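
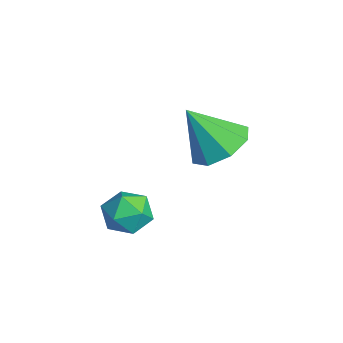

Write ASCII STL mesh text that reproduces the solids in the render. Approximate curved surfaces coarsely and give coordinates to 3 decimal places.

solid 
facet normal 0.204 0.526 -0.826
outer loop
vertex -3.16 2.014 -2.369
vertex -3.828 2.531 -2.205
vertex -2.993 2.532 -1.998
endloop
endfacet
facet normal 0.738 -0.534 0.413
outer loop
vertex -3.16 2.014 -2.369
vertex -2.993 2.532 -1.998
vertex -4.132 1.749 -0.975
endloop
endfacet
facet normal 0.204 0.525 -0.826
outer loop
vertex -2.993 2.532 -1.998
vertex -3.828 2.531 -2.205
vertex -3.315 3.049 -1.749
endloop
endfacet
facet normal 0.652 0.041 0.757
outer loop
vertex -2.993 2.532 -1.998
vertex -3.315 3.049 -1.749
vertex -4.132 1.749 -0.975
endloop
endfacet
facet normal 0.204 0.525 -0.826
outer loop
vertex -3.315 3.049 -1.749
vertex -3.828 2.531 -2.205
vertex -3.937 3.263 -1.767
endloop
endfacet
facet normal 0.128 0.447 0.885
outer loop
vertex -3.315 3.049 -1.749
vertex -3.937 3.263 -1.767
vertex -4.132 1.749 -0.975
endloop
endfacet
facet normal 0.205 0.525 -0.826
outer loop
vertex -3.937 3.263 -1.767
vertex -3.828 2.531 -2.205
vertex -4.495 3.048 -2.042
endloop
endfacet
facet normal -0.528 0.446 0.723
outer loop
vertex -3.937 3.263 -1.767
vertex -4.495 3.048 -2.042
vertex -4.132 1.749 -0.975
endloop
endfacet
facet normal 0.205 0.525 -0.826
outer loop
vertex -4.495 3.048 -2.042
vertex -3.828 2.531 -2.205
vertex -4.662 2.53 -2.413
endloop
endfacet
facet normal -0.930 0.039 0.364
outer loop
vertex -4.495 3.048 -2.042
vertex -4.662 2.53 -2.413
vertex -4.132 1.749 -0.975
endloop
endfacet
facet normal 0.205 0.526 -0.826
outer loop
vertex -4.662 2.53 -2.413
vertex -3.828 2.531 -2.205
vertex -4.34 2.013 -2.662
endloop
endfacet
facet normal -0.844 -0.536 0.020
outer loop
vertex -4.662 2.53 -2.413
vertex -4.34 2.013 -2.662
vertex -4.132 1.749 -0.975
endloop
endfacet
facet normal 0.205 0.526 -0.826
outer loop
vertex -4.34 2.013 -2.662
vertex -3.828 2.531 -2.205
vertex -3.718 1.799 -2.644
endloop
endfacet
facet normal -0.321 -0.941 -0.108
outer loop
vertex -4.34 2.013 -2.662
vertex -3.718 1.799 -2.644
vertex -4.132 1.749 -0.975
endloop
endfacet
facet normal 0.204 0.526 -0.826
outer loop
vertex -3.718 1.799 -2.644
vertex -3.828 2.531 -2.205
vertex -3.16 2.014 -2.369
endloop
endfacet
facet normal 0.335 -0.941 0.055
outer loop
vertex -3.718 1.799 -2.644
vertex -3.16 2.014 -2.369
vertex -4.132 1.749 -0.975
endloop
endfacet
facet normal -0.713 0.606 0.353
outer loop
vertex -2.984 0.297 -3.314
vertex -3.101 -0.139 -2.801
vertex -2.64 0.36 -2.727
endloop
endfacet
facet normal -0.208 0.978 0.017
outer loop
vertex -2.984 0.297 -3.314
vertex -2.64 0.36 -2.727
vertex -2.316 0.439 -3.323
endloop
endfacet
facet normal -0.166 0.738 -0.654
outer loop
vertex -2.984 0.297 -3.314
vertex -2.316 0.439 -3.323
vertex -2.576 -0.012 -3.766
endloop
endfacet
facet normal -0.647 0.216 -0.732
outer loop
vertex -2.984 0.297 -3.314
vertex -2.576 -0.012 -3.766
vertex -3.061 -0.369 -3.443
endloop
endfacet
facet normal -0.985 0.135 -0.110
outer loop
vertex -2.984 0.297 -3.314
vertex -3.061 -0.369 -3.443
vertex -3.101 -0.139 -2.801
endloop
endfacet
facet normal 0.417 0.843 0.339
outer loop
vertex -2.316 0.439 -3.323
vertex -2.64 0.36 -2.727
vertex -2.019 0.089 -2.817
endloop
endfacet
facet normal -0.402 0.241 0.883
outer loop
vertex -2.64 0.36 -2.727
vertex -3.101 -0.139 -2.801
vertex -2.504 -0.268 -2.494
endloop
endfacet
facet normal -0.843 -0.521 0.134
outer loop
vertex -3.101 -0.139 -2.801
vertex -3.061 -0.369 -3.443
vertex -2.764 -0.719 -2.937
endloop
endfacet
facet normal -0.296 -0.388 -0.873
outer loop
vertex -3.061 -0.369 -3.443
vertex -2.576 -0.012 -3.766
vertex -2.44 -0.64 -3.533
endloop
endfacet
facet normal 0.483 0.456 -0.748
outer loop
vertex -2.576 -0.012 -3.766
vertex -2.316 0.439 -3.323
vertex -1.979 -0.141 -3.459
endloop
endfacet
facet normal 0.647 -0.216 0.732
outer loop
vertex -2.096 -0.577 -2.946
vertex -2.019 0.089 -2.817
vertex -2.504 -0.268 -2.494
endloop
endfacet
facet normal 0.166 -0.738 0.654
outer loop
vertex -2.096 -0.577 -2.946
vertex -2.504 -0.268 -2.494
vertex -2.764 -0.719 -2.937
endloop
endfacet
facet normal 0.208 -0.978 -0.017
outer loop
vertex -2.096 -0.577 -2.946
vertex -2.764 -0.719 -2.937
vertex -2.44 -0.64 -3.533
endloop
endfacet
facet normal 0.713 -0.606 -0.353
outer loop
vertex -2.096 -0.577 -2.946
vertex -2.44 -0.64 -3.533
vertex -1.979 -0.141 -3.459
endloop
endfacet
facet normal 0.985 -0.135 0.110
outer loop
vertex -2.096 -0.577 -2.946
vertex -1.979 -0.141 -3.459
vertex -2.019 0.089 -2.817
endloop
endfacet
facet normal 0.296 0.388 0.873
outer loop
vertex -2.504 -0.268 -2.494
vertex -2.019 0.089 -2.817
vertex -2.64 0.36 -2.727
endloop
endfacet
facet normal -0.483 -0.456 0.748
outer loop
vertex -2.764 -0.719 -2.937
vertex -2.504 -0.268 -2.494
vertex -3.101 -0.139 -2.801
endloop
endfacet
facet normal -0.417 -0.843 -0.339
outer loop
vertex -2.44 -0.64 -3.533
vertex -2.764 -0.719 -2.937
vertex -3.061 -0.369 -3.443
endloop
endfacet
facet normal 0.402 -0.241 -0.883
outer loop
vertex -1.979 -0.141 -3.459
vertex -2.44 -0.64 -3.533
vertex -2.576 -0.012 -3.766
endloop
endfacet
facet normal 0.843 0.521 -0.134
outer loop
vertex -2.019 0.089 -2.817
vertex -1.979 -0.141 -3.459
vertex -2.316 0.439 -3.323
endloop
endfacet

endsolid


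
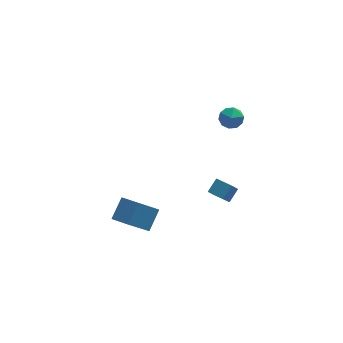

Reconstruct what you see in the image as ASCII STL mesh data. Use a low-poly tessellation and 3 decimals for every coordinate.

solid 
facet normal -0.796 0.557 0.236
outer loop
vertex 3.167 -2.16 3.431
vertex 3.216 -2.435 4.246
vertex 3.641 -1.725 4.004
endloop
endfacet
facet normal -0.426 0.855 -0.297
outer loop
vertex 3.167 -2.16 3.431
vertex 3.641 -1.725 4.004
vertex 3.94 -1.853 3.206
endloop
endfacet
facet normal -0.396 0.386 -0.833
outer loop
vertex 3.167 -2.16 3.431
vertex 3.94 -1.853 3.206
vertex 3.7 -2.642 2.954
endloop
endfacet
facet normal -0.748 -0.201 -0.633
outer loop
vertex 3.167 -2.16 3.431
vertex 3.7 -2.642 2.954
vertex 3.252 -3.002 3.598
endloop
endfacet
facet normal -0.995 -0.095 0.028
outer loop
vertex 3.167 -2.16 3.431
vertex 3.252 -3.002 3.598
vertex 3.216 -2.435 4.246
endloop
endfacet
facet normal 0.240 0.969 -0.066
outer loop
vertex 3.94 -1.853 3.206
vertex 3.641 -1.725 4.004
vertex 4.468 -1.938 3.882
endloop
endfacet
facet normal -0.360 0.487 0.796
outer loop
vertex 3.641 -1.725 4.004
vertex 3.216 -2.435 4.246
vertex 4.02 -2.298 4.526
endloop
endfacet
facet normal -0.681 -0.569 0.460
outer loop
vertex 3.216 -2.435 4.246
vertex 3.252 -3.002 3.598
vertex 3.78 -3.087 4.274
endloop
endfacet
facet normal -0.281 -0.741 -0.610
outer loop
vertex 3.252 -3.002 3.598
vertex 3.7 -2.642 2.954
vertex 4.079 -3.215 3.476
endloop
endfacet
facet normal 0.289 0.210 -0.934
outer loop
vertex 3.7 -2.642 2.954
vertex 3.94 -1.853 3.206
vertex 4.504 -2.505 3.234
endloop
endfacet
facet normal 0.748 0.201 0.633
outer loop
vertex 4.553 -2.78 4.049
vertex 4.468 -1.938 3.882
vertex 4.02 -2.298 4.526
endloop
endfacet
facet normal 0.396 -0.386 0.833
outer loop
vertex 4.553 -2.78 4.049
vertex 4.02 -2.298 4.526
vertex 3.78 -3.087 4.274
endloop
endfacet
facet normal 0.426 -0.855 0.297
outer loop
vertex 4.553 -2.78 4.049
vertex 3.78 -3.087 4.274
vertex 4.079 -3.215 3.476
endloop
endfacet
facet normal 0.796 -0.557 -0.236
outer loop
vertex 4.553 -2.78 4.049
vertex 4.079 -3.215 3.476
vertex 4.504 -2.505 3.234
endloop
endfacet
facet normal 0.995 0.095 -0.028
outer loop
vertex 4.553 -2.78 4.049
vertex 4.504 -2.505 3.234
vertex 4.468 -1.938 3.882
endloop
endfacet
facet normal 0.281 0.741 0.610
outer loop
vertex 4.02 -2.298 4.526
vertex 4.468 -1.938 3.882
vertex 3.641 -1.725 4.004
endloop
endfacet
facet normal -0.289 -0.210 0.934
outer loop
vertex 3.78 -3.087 4.274
vertex 4.02 -2.298 4.526
vertex 3.216 -2.435 4.246
endloop
endfacet
facet normal -0.240 -0.969 0.066
outer loop
vertex 4.079 -3.215 3.476
vertex 3.78 -3.087 4.274
vertex 3.252 -3.002 3.598
endloop
endfacet
facet normal 0.360 -0.487 -0.796
outer loop
vertex 4.504 -2.505 3.234
vertex 4.079 -3.215 3.476
vertex 3.7 -2.642 2.954
endloop
endfacet
facet normal 0.681 0.569 -0.460
outer loop
vertex 4.468 -1.938 3.882
vertex 4.504 -2.505 3.234
vertex 3.94 -1.853 3.206
endloop
endfacet
facet normal -0.657 0.716 -0.236
outer loop
vertex -2.532 -2.921 -2.652
vertex -1.236 -2.22 -4.134
vertex -3.205 -3.883 -3.695
endloop
endfacet
facet normal -0.620 -0.336 0.709
outer loop
vertex -2.344 -4.82 -3.386
vertex -2.532 -2.921 -2.652
vertex -3.205 -3.883 -3.695
endloop
endfacet
facet normal -0.657 0.716 -0.236
outer loop
vertex -3.205 -3.883 -3.695
vertex -1.236 -2.22 -4.134
vertex -1.909 -3.181 -5.177
endloop
endfacet
facet normal -0.428 -0.613 -0.665
outer loop
vertex -1.909 -3.181 -5.177
vertex -2.344 -4.82 -3.386
vertex -3.205 -3.883 -3.695
endloop
endfacet
facet normal 0.428 0.613 0.664
outer loop
vertex -2.532 -2.921 -2.652
vertex -0.375 -3.157 -3.825
vertex -1.236 -2.22 -4.134
endloop
endfacet
facet normal -0.620 -0.336 0.709
outer loop
vertex -1.671 -3.859 -2.343
vertex -2.532 -2.921 -2.652
vertex -2.344 -4.82 -3.386
endloop
endfacet
facet normal 0.428 0.612 0.665
outer loop
vertex -1.671 -3.859 -2.343
vertex -0.375 -3.157 -3.825
vertex -2.532 -2.921 -2.652
endloop
endfacet
facet normal 0.620 0.336 -0.709
outer loop
vertex -1.236 -2.22 -4.134
vertex -0.375 -3.157 -3.825
vertex -1.909 -3.181 -5.177
endloop
endfacet
facet normal -0.429 -0.612 -0.664
outer loop
vertex -1.048 -4.119 -4.868
vertex -2.344 -4.82 -3.386
vertex -1.909 -3.181 -5.177
endloop
endfacet
facet normal 0.620 0.335 -0.709
outer loop
vertex -1.909 -3.181 -5.177
vertex -0.375 -3.157 -3.825
vertex -1.048 -4.119 -4.868
endloop
endfacet
facet normal 0.657 -0.716 0.236
outer loop
vertex -1.048 -4.119 -4.868
vertex -1.671 -3.859 -2.343
vertex -2.344 -4.82 -3.386
endloop
endfacet
facet normal 0.657 -0.716 0.236
outer loop
vertex -0.375 -3.157 -3.825
vertex -1.671 -3.859 -2.343
vertex -1.048 -4.119 -4.868
endloop
endfacet
facet normal -0.324 -0.549 0.771
outer loop
vertex 4.031 -2.012 -3.036
vertex 3.212 -1.351 -2.909
vertex 3.457 -2.596 -3.693
endloop
endfacet
facet normal 0.772 -0.624 -0.120
outer loop
vertex 3.968 -1.729 -4.911
vertex 4.031 -2.012 -3.036
vertex 3.457 -2.596 -3.693
endloop
endfacet
facet normal -0.324 -0.549 0.771
outer loop
vertex 3.457 -2.596 -3.693
vertex 3.212 -1.351 -2.909
vertex 2.638 -1.935 -3.566
endloop
endfacet
facet normal -0.546 -0.557 -0.626
outer loop
vertex 2.638 -1.935 -3.566
vertex 3.968 -1.729 -4.911
vertex 3.457 -2.596 -3.693
endloop
endfacet
facet normal 0.546 0.557 0.626
outer loop
vertex 4.031 -2.012 -3.036
vertex 3.723 -0.484 -4.127
vertex 3.212 -1.351 -2.909
endloop
endfacet
facet normal 0.772 -0.624 -0.120
outer loop
vertex 4.542 -1.145 -4.254
vertex 4.031 -2.012 -3.036
vertex 3.968 -1.729 -4.911
endloop
endfacet
facet normal 0.546 0.557 0.626
outer loop
vertex 4.542 -1.145 -4.254
vertex 3.723 -0.484 -4.127
vertex 4.031 -2.012 -3.036
endloop
endfacet
facet normal -0.772 0.624 0.120
outer loop
vertex 3.212 -1.351 -2.909
vertex 3.723 -0.484 -4.127
vertex 2.638 -1.935 -3.566
endloop
endfacet
facet normal -0.546 -0.557 -0.626
outer loop
vertex 3.149 -1.068 -4.784
vertex 3.968 -1.729 -4.911
vertex 2.638 -1.935 -3.566
endloop
endfacet
facet normal -0.772 0.624 0.120
outer loop
vertex 2.638 -1.935 -3.566
vertex 3.723 -0.484 -4.127
vertex 3.149 -1.068 -4.784
endloop
endfacet
facet normal 0.324 0.549 -0.771
outer loop
vertex 3.149 -1.068 -4.784
vertex 4.542 -1.145 -4.254
vertex 3.968 -1.729 -4.911
endloop
endfacet
facet normal 0.324 0.549 -0.771
outer loop
vertex 3.723 -0.484 -4.127
vertex 4.542 -1.145 -4.254
vertex 3.149 -1.068 -4.784
endloop
endfacet

endsolid


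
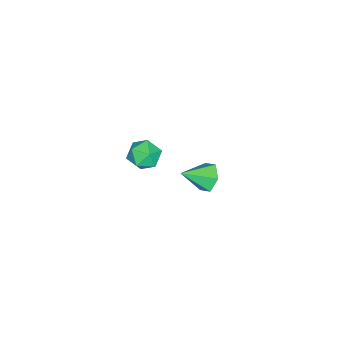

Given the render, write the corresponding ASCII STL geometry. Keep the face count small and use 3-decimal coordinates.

solid 
facet normal 0.202 0.021 0.979
outer loop
vertex 1.393 -0.72 3.693
vertex 0.711 -1.151 3.843
vertex 1.42 -1.539 3.705
endloop
endfacet
facet normal 0.803 0.035 0.595
outer loop
vertex 1.393 -0.72 3.693
vertex 1.42 -1.539 3.705
vertex 1.829 -1.124 3.128
endloop
endfacet
facet normal 0.778 0.606 0.167
outer loop
vertex 1.393 -0.72 3.693
vertex 1.829 -1.124 3.128
vertex 1.373 -0.479 2.909
endloop
endfacet
facet normal 0.161 0.945 0.286
outer loop
vertex 1.393 -0.72 3.693
vertex 1.373 -0.479 2.909
vertex 0.682 -0.495 3.351
endloop
endfacet
facet normal -0.195 0.583 0.789
outer loop
vertex 1.393 -0.72 3.693
vertex 0.682 -0.495 3.351
vertex 0.711 -1.151 3.843
endloop
endfacet
facet normal 0.816 -0.547 0.185
outer loop
vertex 1.829 -1.124 3.128
vertex 1.42 -1.539 3.705
vertex 1.418 -1.805 2.929
endloop
endfacet
facet normal -0.156 -0.571 0.806
outer loop
vertex 1.42 -1.539 3.705
vertex 0.711 -1.151 3.843
vertex 0.727 -1.821 3.371
endloop
endfacet
facet normal -0.800 0.337 0.497
outer loop
vertex 0.711 -1.151 3.843
vertex 0.682 -0.495 3.351
vertex 0.271 -1.176 3.152
endloop
endfacet
facet normal -0.223 0.922 -0.316
outer loop
vertex 0.682 -0.495 3.351
vertex 1.373 -0.479 2.909
vertex 0.68 -0.761 2.575
endloop
endfacet
facet normal 0.775 0.376 -0.507
outer loop
vertex 1.373 -0.479 2.909
vertex 1.829 -1.124 3.128
vertex 1.389 -1.149 2.437
endloop
endfacet
facet normal -0.161 -0.945 -0.286
outer loop
vertex 0.707 -1.58 2.587
vertex 1.418 -1.805 2.929
vertex 0.727 -1.821 3.371
endloop
endfacet
facet normal -0.778 -0.606 -0.167
outer loop
vertex 0.707 -1.58 2.587
vertex 0.727 -1.821 3.371
vertex 0.271 -1.176 3.152
endloop
endfacet
facet normal -0.803 -0.035 -0.595
outer loop
vertex 0.707 -1.58 2.587
vertex 0.271 -1.176 3.152
vertex 0.68 -0.761 2.575
endloop
endfacet
facet normal -0.202 -0.021 -0.979
outer loop
vertex 0.707 -1.58 2.587
vertex 0.68 -0.761 2.575
vertex 1.389 -1.149 2.437
endloop
endfacet
facet normal 0.195 -0.583 -0.789
outer loop
vertex 0.707 -1.58 2.587
vertex 1.389 -1.149 2.437
vertex 1.418 -1.805 2.929
endloop
endfacet
facet normal 0.223 -0.922 0.316
outer loop
vertex 0.727 -1.821 3.371
vertex 1.418 -1.805 2.929
vertex 1.42 -1.539 3.705
endloop
endfacet
facet normal -0.775 -0.376 0.507
outer loop
vertex 0.271 -1.176 3.152
vertex 0.727 -1.821 3.371
vertex 0.711 -1.151 3.843
endloop
endfacet
facet normal -0.816 0.547 -0.185
outer loop
vertex 0.68 -0.761 2.575
vertex 0.271 -1.176 3.152
vertex 0.682 -0.495 3.351
endloop
endfacet
facet normal 0.156 0.571 -0.806
outer loop
vertex 1.389 -1.149 2.437
vertex 0.68 -0.761 2.575
vertex 1.373 -0.479 2.909
endloop
endfacet
facet normal 0.800 -0.337 -0.497
outer loop
vertex 1.418 -1.805 2.929
vertex 1.389 -1.149 2.437
vertex 1.829 -1.124 3.128
endloop
endfacet
facet normal -0.585 0.637 -0.502
outer loop
vertex -3.102 -0.414 -3.422
vertex -3.485 -0.216 -2.725
vertex -2.823 0.205 -2.962
endloop
endfacet
facet normal 0.917 -0.133 -0.377
outer loop
vertex -3.102 -0.414 -3.422
vertex -2.823 0.205 -2.962
vertex -2.615 -1.164 -1.975
endloop
endfacet
facet normal -0.585 0.637 -0.502
outer loop
vertex -2.823 0.205 -2.962
vertex -3.485 -0.216 -2.725
vertex -3.206 0.403 -2.265
endloop
endfacet
facet normal 0.850 0.387 0.357
outer loop
vertex -2.823 0.205 -2.962
vertex -3.206 0.403 -2.265
vertex -2.615 -1.164 -1.975
endloop
endfacet
facet normal -0.584 0.637 -0.503
outer loop
vertex -3.206 0.403 -2.265
vertex -3.485 -0.216 -2.725
vertex -3.869 -0.017 -2.028
endloop
endfacet
facet normal 0.185 0.246 0.952
outer loop
vertex -3.206 0.403 -2.265
vertex -3.869 -0.017 -2.028
vertex -2.615 -1.164 -1.975
endloop
endfacet
facet normal -0.584 0.637 -0.504
outer loop
vertex -3.869 -0.017 -2.028
vertex -3.485 -0.216 -2.725
vertex -4.148 -0.636 -2.487
endloop
endfacet
facet normal -0.414 -0.415 0.811
outer loop
vertex -3.869 -0.017 -2.028
vertex -4.148 -0.636 -2.487
vertex -2.615 -1.164 -1.975
endloop
endfacet
facet normal -0.584 0.637 -0.504
outer loop
vertex -4.148 -0.636 -2.487
vertex -3.485 -0.216 -2.725
vertex -3.764 -0.835 -3.184
endloop
endfacet
facet normal -0.347 -0.935 0.076
outer loop
vertex -4.148 -0.636 -2.487
vertex -3.764 -0.835 -3.184
vertex -2.615 -1.164 -1.975
endloop
endfacet
facet normal -0.585 0.636 -0.502
outer loop
vertex -3.764 -0.835 -3.184
vertex -3.485 -0.216 -2.725
vertex -3.102 -0.414 -3.422
endloop
endfacet
facet normal 0.318 -0.794 -0.518
outer loop
vertex -3.764 -0.835 -3.184
vertex -3.102 -0.414 -3.422
vertex -2.615 -1.164 -1.975
endloop
endfacet

endsolid


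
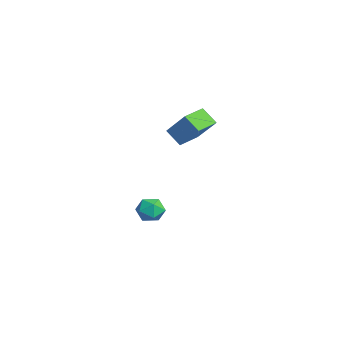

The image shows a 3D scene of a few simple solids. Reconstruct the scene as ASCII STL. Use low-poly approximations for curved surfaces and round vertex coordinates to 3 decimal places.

solid 
facet normal -0.610 -0.322 -0.724
outer loop
vertex 1.746 2.716 2.431
vertex 1.177 3.569 2.531
vertex 2.24 3.116 1.837
endloop
endfacet
facet normal 0.552 -0.828 -0.098
outer loop
vertex 3.143 3.591 2.909
vertex 1.746 2.716 2.431
vertex 2.24 3.116 1.837
endloop
endfacet
facet normal -0.610 -0.322 -0.724
outer loop
vertex 2.24 3.116 1.837
vertex 1.177 3.569 2.531
vertex 1.671 3.968 1.937
endloop
endfacet
facet normal 0.568 0.460 -0.682
outer loop
vertex 1.671 3.968 1.937
vertex 3.143 3.591 2.909
vertex 2.24 3.116 1.837
endloop
endfacet
facet normal -0.569 -0.459 0.682
outer loop
vertex 1.746 2.716 2.431
vertex 2.08 4.044 3.603
vertex 1.177 3.569 2.531
endloop
endfacet
facet normal 0.552 -0.828 -0.097
outer loop
vertex 2.649 3.192 3.503
vertex 1.746 2.716 2.431
vertex 3.143 3.591 2.909
endloop
endfacet
facet normal -0.568 -0.460 0.683
outer loop
vertex 2.649 3.192 3.503
vertex 2.08 4.044 3.603
vertex 1.746 2.716 2.431
endloop
endfacet
facet normal -0.552 0.828 0.098
outer loop
vertex 1.177 3.569 2.531
vertex 2.08 4.044 3.603
vertex 1.671 3.968 1.937
endloop
endfacet
facet normal 0.568 0.459 -0.683
outer loop
vertex 2.574 4.444 3.009
vertex 3.143 3.591 2.909
vertex 1.671 3.968 1.937
endloop
endfacet
facet normal -0.553 0.828 0.098
outer loop
vertex 1.671 3.968 1.937
vertex 2.08 4.044 3.603
vertex 2.574 4.444 3.009
endloop
endfacet
facet normal 0.610 0.322 0.724
outer loop
vertex 2.574 4.444 3.009
vertex 2.649 3.192 3.503
vertex 3.143 3.591 2.909
endloop
endfacet
facet normal 0.610 0.322 0.724
outer loop
vertex 2.08 4.044 3.603
vertex 2.649 3.192 3.503
vertex 2.574 4.444 3.009
endloop
endfacet
facet normal -0.629 0.074 0.774
outer loop
vertex 0.078 2.369 -2.134
vertex 0.513 2.07 -1.752
vertex 0.521 2.72 -1.808
endloop
endfacet
facet normal -0.722 0.615 0.319
outer loop
vertex 0.078 2.369 -2.134
vertex 0.521 2.72 -1.808
vertex 0.376 2.87 -2.426
endloop
endfacet
facet normal -0.885 0.341 -0.318
outer loop
vertex 0.078 2.369 -2.134
vertex 0.376 2.87 -2.426
vertex 0.279 2.314 -2.752
endloop
endfacet
facet normal -0.893 -0.370 -0.257
outer loop
vertex 0.078 2.369 -2.134
vertex 0.279 2.314 -2.752
vertex 0.364 1.819 -2.335
endloop
endfacet
facet normal -0.734 -0.535 0.418
outer loop
vertex 0.078 2.369 -2.134
vertex 0.364 1.819 -2.335
vertex 0.513 2.07 -1.752
endloop
endfacet
facet normal -0.100 0.961 0.257
outer loop
vertex 0.376 2.87 -2.426
vertex 0.521 2.72 -1.808
vertex 0.996 2.881 -2.225
endloop
endfacet
facet normal 0.051 0.085 0.995
outer loop
vertex 0.521 2.72 -1.808
vertex 0.513 2.07 -1.752
vertex 1.081 2.386 -1.808
endloop
endfacet
facet normal -0.120 -0.900 0.418
outer loop
vertex 0.513 2.07 -1.752
vertex 0.364 1.819 -2.335
vertex 0.984 1.83 -2.134
endloop
endfacet
facet normal -0.378 -0.634 -0.675
outer loop
vertex 0.364 1.819 -2.335
vertex 0.279 2.314 -2.752
vertex 0.839 1.98 -2.752
endloop
endfacet
facet normal -0.364 0.518 -0.774
outer loop
vertex 0.279 2.314 -2.752
vertex 0.376 2.87 -2.426
vertex 0.847 2.63 -2.808
endloop
endfacet
facet normal 0.893 0.370 0.257
outer loop
vertex 1.282 2.331 -2.426
vertex 0.996 2.881 -2.225
vertex 1.081 2.386 -1.808
endloop
endfacet
facet normal 0.885 -0.341 0.318
outer loop
vertex 1.282 2.331 -2.426
vertex 1.081 2.386 -1.808
vertex 0.984 1.83 -2.134
endloop
endfacet
facet normal 0.722 -0.615 -0.319
outer loop
vertex 1.282 2.331 -2.426
vertex 0.984 1.83 -2.134
vertex 0.839 1.98 -2.752
endloop
endfacet
facet normal 0.629 -0.074 -0.774
outer loop
vertex 1.282 2.331 -2.426
vertex 0.839 1.98 -2.752
vertex 0.847 2.63 -2.808
endloop
endfacet
facet normal 0.734 0.535 -0.418
outer loop
vertex 1.282 2.331 -2.426
vertex 0.847 2.63 -2.808
vertex 0.996 2.881 -2.225
endloop
endfacet
facet normal 0.378 0.634 0.675
outer loop
vertex 1.081 2.386 -1.808
vertex 0.996 2.881 -2.225
vertex 0.521 2.72 -1.808
endloop
endfacet
facet normal 0.364 -0.518 0.774
outer loop
vertex 0.984 1.83 -2.134
vertex 1.081 2.386 -1.808
vertex 0.513 2.07 -1.752
endloop
endfacet
facet normal 0.100 -0.961 -0.257
outer loop
vertex 0.839 1.98 -2.752
vertex 0.984 1.83 -2.134
vertex 0.364 1.819 -2.335
endloop
endfacet
facet normal -0.051 -0.085 -0.995
outer loop
vertex 0.847 2.63 -2.808
vertex 0.839 1.98 -2.752
vertex 0.279 2.314 -2.752
endloop
endfacet
facet normal 0.120 0.900 -0.418
outer loop
vertex 0.996 2.881 -2.225
vertex 0.847 2.63 -2.808
vertex 0.376 2.87 -2.426
endloop
endfacet

endsolid


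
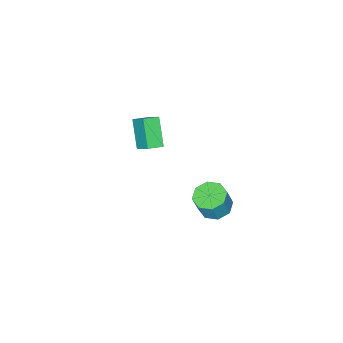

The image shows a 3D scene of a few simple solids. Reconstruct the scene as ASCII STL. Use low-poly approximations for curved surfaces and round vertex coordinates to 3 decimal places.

solid 
facet normal -0.396 -0.566 0.723
outer loop
vertex -2.3 -3.052 -0.612
vertex -3.144 -2.715 -0.81
vertex -2.492 -4.059 -1.506
endloop
endfacet
facet normal 0.907 -0.362 0.213
outer loop
vertex -1.756 -3.005 -2.85
vertex -2.3 -3.052 -0.612
vertex -2.492 -4.059 -1.506
endloop
endfacet
facet normal -0.396 -0.566 0.723
outer loop
vertex -2.492 -4.059 -1.506
vertex -3.144 -2.715 -0.81
vertex -3.336 -3.722 -1.704
endloop
endfacet
facet normal -0.141 -0.740 -0.658
outer loop
vertex -3.336 -3.722 -1.704
vertex -1.756 -3.005 -2.85
vertex -2.492 -4.059 -1.506
endloop
endfacet
facet normal 0.141 0.740 0.658
outer loop
vertex -2.3 -3.052 -0.612
vertex -2.408 -1.661 -2.154
vertex -3.144 -2.715 -0.81
endloop
endfacet
facet normal 0.907 -0.362 0.213
outer loop
vertex -1.564 -1.998 -1.956
vertex -2.3 -3.052 -0.612
vertex -1.756 -3.005 -2.85
endloop
endfacet
facet normal 0.141 0.740 0.658
outer loop
vertex -1.564 -1.998 -1.956
vertex -2.408 -1.661 -2.154
vertex -2.3 -3.052 -0.612
endloop
endfacet
facet normal -0.907 0.362 -0.213
outer loop
vertex -3.144 -2.715 -0.81
vertex -2.408 -1.661 -2.154
vertex -3.336 -3.722 -1.704
endloop
endfacet
facet normal -0.141 -0.740 -0.658
outer loop
vertex -2.6 -2.668 -3.048
vertex -1.756 -3.005 -2.85
vertex -3.336 -3.722 -1.704
endloop
endfacet
facet normal -0.907 0.362 -0.213
outer loop
vertex -3.336 -3.722 -1.704
vertex -2.408 -1.661 -2.154
vertex -2.6 -2.668 -3.048
endloop
endfacet
facet normal 0.396 0.566 -0.723
outer loop
vertex -2.6 -2.668 -3.048
vertex -1.564 -1.998 -1.956
vertex -1.756 -3.005 -2.85
endloop
endfacet
facet normal 0.396 0.566 -0.723
outer loop
vertex -2.408 -1.661 -2.154
vertex -1.564 -1.998 -1.956
vertex -2.6 -2.668 -3.048
endloop
endfacet
facet normal -0.352 -0.024 -0.936
outer loop
vertex -0.045 3.081 -2.245
vertex -0.697 3.674 -2.015
vertex 0.152 3.743 -2.336
endloop
endfacet
facet normal 0.892 -0.311 -0.328
outer loop
vertex -0.045 3.081 -2.245
vertex 0.152 3.743 -2.336
vertex 0.448 3.114 -0.935
endloop
endfacet
facet normal 0.892 -0.311 -0.328
outer loop
vertex 0.448 3.114 -0.935
vertex 0.152 3.743 -2.336
vertex 0.645 3.776 -1.026
endloop
endfacet
facet normal 0.352 0.024 0.936
outer loop
vertex 0.448 3.114 -0.935
vertex 0.645 3.776 -1.026
vertex -0.203 3.706 -0.705
endloop
endfacet
facet normal -0.352 -0.024 -0.936
outer loop
vertex 0.152 3.743 -2.336
vertex -0.697 3.674 -2.015
vertex -0.148 4.364 -2.239
endloop
endfacet
facet normal 0.831 0.452 -0.324
outer loop
vertex 0.152 3.743 -2.336
vertex -0.148 4.364 -2.239
vertex 0.645 3.776 -1.026
endloop
endfacet
facet normal 0.831 0.452 -0.324
outer loop
vertex 0.645 3.776 -1.026
vertex -0.148 4.364 -2.239
vertex 0.345 4.397 -0.929
endloop
endfacet
facet normal 0.352 0.024 0.936
outer loop
vertex 0.645 3.776 -1.026
vertex 0.345 4.397 -0.929
vertex -0.203 3.706 -0.705
endloop
endfacet
facet normal -0.353 -0.023 -0.935
outer loop
vertex -0.148 4.364 -2.239
vertex -0.697 3.674 -2.015
vertex -0.769 4.581 -2.01
endloop
endfacet
facet normal 0.284 0.950 -0.131
outer loop
vertex -0.148 4.364 -2.239
vertex -0.769 4.581 -2.01
vertex 0.345 4.397 -0.929
endloop
endfacet
facet normal 0.283 0.950 -0.130
outer loop
vertex 0.345 4.397 -0.929
vertex -0.769 4.581 -2.01
vertex -0.276 4.613 -0.7
endloop
endfacet
facet normal 0.353 0.023 0.935
outer loop
vertex 0.345 4.397 -0.929
vertex -0.276 4.613 -0.7
vertex -0.203 3.706 -0.705
endloop
endfacet
facet normal -0.351 -0.023 -0.936
outer loop
vertex -0.769 4.581 -2.01
vertex -0.697 3.674 -2.015
vertex -1.348 4.266 -1.785
endloop
endfacet
facet normal -0.431 0.892 0.140
outer loop
vertex -0.769 4.581 -2.01
vertex -1.348 4.266 -1.785
vertex -0.276 4.613 -0.7
endloop
endfacet
facet normal -0.430 0.892 0.139
outer loop
vertex -0.276 4.613 -0.7
vertex -1.348 4.266 -1.785
vertex -0.855 4.299 -0.475
endloop
endfacet
facet normal 0.351 0.023 0.936
outer loop
vertex -0.276 4.613 -0.7
vertex -0.855 4.299 -0.475
vertex -0.203 3.706 -0.705
endloop
endfacet
facet normal -0.352 -0.024 -0.936
outer loop
vertex -1.348 4.266 -1.785
vertex -0.697 3.674 -2.015
vertex -1.545 3.604 -1.694
endloop
endfacet
facet normal -0.892 0.311 0.328
outer loop
vertex -1.348 4.266 -1.785
vertex -1.545 3.604 -1.694
vertex -0.855 4.299 -0.475
endloop
endfacet
facet normal -0.892 0.311 0.328
outer loop
vertex -0.855 4.299 -0.475
vertex -1.545 3.604 -1.694
vertex -1.052 3.637 -0.384
endloop
endfacet
facet normal 0.352 0.024 0.936
outer loop
vertex -0.855 4.299 -0.475
vertex -1.052 3.637 -0.384
vertex -0.203 3.706 -0.705
endloop
endfacet
facet normal -0.352 -0.024 -0.936
outer loop
vertex -1.545 3.604 -1.694
vertex -0.697 3.674 -2.015
vertex -1.245 2.983 -1.791
endloop
endfacet
facet normal -0.831 -0.452 0.324
outer loop
vertex -1.545 3.604 -1.694
vertex -1.245 2.983 -1.791
vertex -1.052 3.637 -0.384
endloop
endfacet
facet normal -0.831 -0.452 0.324
outer loop
vertex -1.052 3.637 -0.384
vertex -1.245 2.983 -1.791
vertex -0.752 3.016 -0.481
endloop
endfacet
facet normal 0.352 0.024 0.936
outer loop
vertex -1.052 3.637 -0.384
vertex -0.752 3.016 -0.481
vertex -0.203 3.706 -0.705
endloop
endfacet
facet normal -0.353 -0.023 -0.935
outer loop
vertex -1.245 2.983 -1.791
vertex -0.697 3.674 -2.015
vertex -0.624 2.767 -2.02
endloop
endfacet
facet normal -0.283 -0.950 0.130
outer loop
vertex -1.245 2.983 -1.791
vertex -0.624 2.767 -2.02
vertex -0.752 3.016 -0.481
endloop
endfacet
facet normal -0.284 -0.950 0.130
outer loop
vertex -0.752 3.016 -0.481
vertex -0.624 2.767 -2.02
vertex -0.131 2.799 -0.71
endloop
endfacet
facet normal 0.353 0.023 0.935
outer loop
vertex -0.752 3.016 -0.481
vertex -0.131 2.799 -0.71
vertex -0.203 3.706 -0.705
endloop
endfacet
facet normal -0.351 -0.023 -0.936
outer loop
vertex -0.624 2.767 -2.02
vertex -0.697 3.674 -2.015
vertex -0.045 3.081 -2.245
endloop
endfacet
facet normal 0.429 -0.892 -0.140
outer loop
vertex -0.624 2.767 -2.02
vertex -0.045 3.081 -2.245
vertex -0.131 2.799 -0.71
endloop
endfacet
facet normal 0.431 -0.892 -0.140
outer loop
vertex -0.131 2.799 -0.71
vertex -0.045 3.081 -2.245
vertex 0.448 3.114 -0.935
endloop
endfacet
facet normal 0.351 0.023 0.936
outer loop
vertex -0.131 2.799 -0.71
vertex 0.448 3.114 -0.935
vertex -0.203 3.706 -0.705
endloop
endfacet

endsolid


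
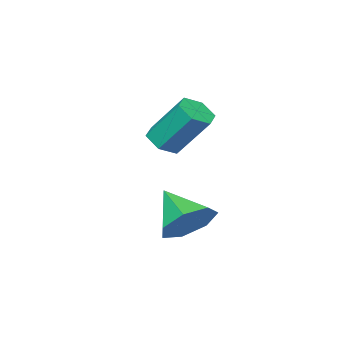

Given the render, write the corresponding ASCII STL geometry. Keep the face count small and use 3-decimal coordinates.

solid 
facet normal 0.167 0.786 -0.596
outer loop
vertex 1.004 2.772 -3.901
vertex -0.01 2.95 -3.95
vertex 0.675 3.317 -3.274
endloop
endfacet
facet normal 0.720 -0.291 0.630
outer loop
vertex 1.004 2.772 -3.901
vertex 0.675 3.317 -3.274
vertex -0.29 1.63 -2.95
endloop
endfacet
facet normal 0.167 0.786 -0.596
outer loop
vertex 0.675 3.317 -3.274
vertex -0.01 2.95 -3.95
vertex -0.17 3.586 -3.156
endloop
endfacet
facet normal 0.167 0.093 0.982
outer loop
vertex 0.675 3.317 -3.274
vertex -0.17 3.586 -3.156
vertex -0.29 1.63 -2.95
endloop
endfacet
facet normal 0.167 0.786 -0.596
outer loop
vertex -0.17 3.586 -3.156
vertex -0.01 2.95 -3.95
vertex -0.893 3.376 -3.636
endloop
endfacet
facet normal -0.573 0.121 0.811
outer loop
vertex -0.17 3.586 -3.156
vertex -0.893 3.376 -3.636
vertex -0.29 1.63 -2.95
endloop
endfacet
facet normal 0.167 0.786 -0.596
outer loop
vertex -0.893 3.376 -3.636
vertex -0.01 2.95 -3.95
vertex -0.952 2.845 -4.353
endloop
endfacet
facet normal -0.942 -0.228 0.247
outer loop
vertex -0.893 3.376 -3.636
vertex -0.952 2.845 -4.353
vertex -0.29 1.63 -2.95
endloop
endfacet
facet normal 0.167 0.785 -0.596
outer loop
vertex -0.952 2.845 -4.353
vertex -0.01 2.95 -3.95
vertex -0.301 2.393 -4.766
endloop
endfacet
facet normal -0.662 -0.692 -0.287
outer loop
vertex -0.952 2.845 -4.353
vertex -0.301 2.393 -4.766
vertex -0.29 1.63 -2.95
endloop
endfacet
facet normal 0.166 0.786 -0.596
outer loop
vertex -0.301 2.393 -4.766
vertex -0.01 2.95 -3.95
vertex 0.57 2.361 -4.565
endloop
endfacet
facet normal 0.056 -0.920 -0.387
outer loop
vertex -0.301 2.393 -4.766
vertex 0.57 2.361 -4.565
vertex -0.29 1.63 -2.95
endloop
endfacet
facet normal 0.167 0.786 -0.595
outer loop
vertex 0.57 2.361 -4.565
vertex -0.01 2.95 -3.95
vertex 1.004 2.772 -3.901
endloop
endfacet
facet normal 0.670 -0.742 0.021
outer loop
vertex 0.57 2.361 -4.565
vertex 1.004 2.772 -3.901
vertex -0.29 1.63 -2.95
endloop
endfacet
facet normal 0.161 -0.603 -0.781
outer loop
vertex -2.77 -0.87 -2.352
vertex -3.43 -1.221 -2.217
vertex -3.408 -0.617 -2.679
endloop
endfacet
facet normal 0.520 0.724 -0.453
outer loop
vertex -2.77 -0.87 -2.352
vertex -3.408 -0.617 -2.679
vertex -3.089 0.331 -0.798
endloop
endfacet
facet normal 0.520 0.724 -0.453
outer loop
vertex -3.089 0.331 -0.798
vertex -3.408 -0.617 -2.679
vertex -3.727 0.584 -1.125
endloop
endfacet
facet normal -0.160 0.604 0.781
outer loop
vertex -3.089 0.331 -0.798
vertex -3.727 0.584 -1.125
vertex -3.75 -0.019 -0.663
endloop
endfacet
facet normal 0.160 -0.603 -0.781
outer loop
vertex -3.408 -0.617 -2.679
vertex -3.43 -1.221 -2.217
vertex -4.069 -0.968 -2.543
endloop
endfacet
facet normal -0.468 0.650 -0.598
outer loop
vertex -3.408 -0.617 -2.679
vertex -4.069 -0.968 -2.543
vertex -3.727 0.584 -1.125
endloop
endfacet
facet normal -0.468 0.650 -0.598
outer loop
vertex -3.727 0.584 -1.125
vertex -4.069 -0.968 -2.543
vertex -4.388 0.233 -0.989
endloop
endfacet
facet normal -0.160 0.604 0.781
outer loop
vertex -3.727 0.584 -1.125
vertex -4.388 0.233 -0.989
vertex -3.75 -0.019 -0.663
endloop
endfacet
facet normal 0.160 -0.603 -0.781
outer loop
vertex -4.069 -0.968 -2.543
vertex -3.43 -1.221 -2.217
vertex -4.091 -1.571 -2.082
endloop
endfacet
facet normal -0.987 -0.075 -0.145
outer loop
vertex -4.069 -0.968 -2.543
vertex -4.091 -1.571 -2.082
vertex -4.388 0.233 -0.989
endloop
endfacet
facet normal -0.987 -0.075 -0.145
outer loop
vertex -4.388 0.233 -0.989
vertex -4.091 -1.571 -2.082
vertex -4.41 -0.37 -0.528
endloop
endfacet
facet normal -0.161 0.603 0.781
outer loop
vertex -4.388 0.233 -0.989
vertex -4.41 -0.37 -0.528
vertex -3.75 -0.019 -0.663
endloop
endfacet
facet normal 0.160 -0.604 -0.781
outer loop
vertex -4.091 -1.571 -2.082
vertex -3.43 -1.221 -2.217
vertex -3.453 -1.824 -1.755
endloop
endfacet
facet normal -0.520 -0.724 0.453
outer loop
vertex -4.091 -1.571 -2.082
vertex -3.453 -1.824 -1.755
vertex -4.41 -0.37 -0.528
endloop
endfacet
facet normal -0.520 -0.724 0.453
outer loop
vertex -4.41 -0.37 -0.528
vertex -3.453 -1.824 -1.755
vertex -3.772 -0.623 -0.201
endloop
endfacet
facet normal -0.161 0.603 0.781
outer loop
vertex -4.41 -0.37 -0.528
vertex -3.772 -0.623 -0.201
vertex -3.75 -0.019 -0.663
endloop
endfacet
facet normal 0.160 -0.604 -0.781
outer loop
vertex -3.453 -1.824 -1.755
vertex -3.43 -1.221 -2.217
vertex -2.792 -1.473 -1.891
endloop
endfacet
facet normal 0.468 -0.650 0.598
outer loop
vertex -3.453 -1.824 -1.755
vertex -2.792 -1.473 -1.891
vertex -3.772 -0.623 -0.201
endloop
endfacet
facet normal 0.468 -0.650 0.598
outer loop
vertex -3.772 -0.623 -0.201
vertex -2.792 -1.473 -1.891
vertex -3.111 -0.272 -0.337
endloop
endfacet
facet normal -0.160 0.603 0.781
outer loop
vertex -3.772 -0.623 -0.201
vertex -3.111 -0.272 -0.337
vertex -3.75 -0.019 -0.663
endloop
endfacet
facet normal 0.161 -0.603 -0.781
outer loop
vertex -2.792 -1.473 -1.891
vertex -3.43 -1.221 -2.217
vertex -2.77 -0.87 -2.352
endloop
endfacet
facet normal 0.987 0.075 0.145
outer loop
vertex -2.792 -1.473 -1.891
vertex -2.77 -0.87 -2.352
vertex -3.111 -0.272 -0.337
endloop
endfacet
facet normal 0.987 0.075 0.145
outer loop
vertex -3.111 -0.272 -0.337
vertex -2.77 -0.87 -2.352
vertex -3.089 0.331 -0.798
endloop
endfacet
facet normal -0.160 0.603 0.781
outer loop
vertex -3.111 -0.272 -0.337
vertex -3.089 0.331 -0.798
vertex -3.75 -0.019 -0.663
endloop
endfacet

endsolid


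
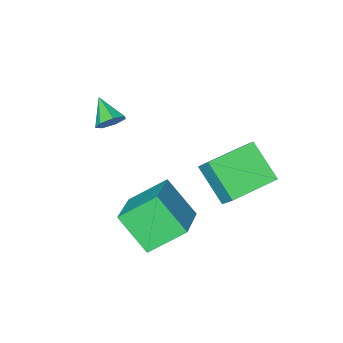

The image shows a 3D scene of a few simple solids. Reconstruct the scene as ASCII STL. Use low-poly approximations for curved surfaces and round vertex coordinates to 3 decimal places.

solid 
facet normal 0.082 0.851 -0.519
outer loop
vertex 2.975 -1.093 2.737
vertex 2.505 -1.206 2.477
vertex 2.579 -0.928 2.945
endloop
endfacet
facet normal 0.468 0.008 0.884
outer loop
vertex 2.975 -1.093 2.737
vertex 2.579 -0.928 2.945
vertex 2.415 -2.134 3.043
endloop
endfacet
facet normal 0.083 0.851 -0.519
outer loop
vertex 2.579 -0.928 2.945
vertex 2.505 -1.206 2.477
vertex 2.126 -0.972 2.8
endloop
endfacet
facet normal -0.313 0.119 0.942
outer loop
vertex 2.579 -0.928 2.945
vertex 2.126 -0.972 2.8
vertex 2.415 -2.134 3.043
endloop
endfacet
facet normal 0.081 0.850 -0.521
outer loop
vertex 2.126 -0.972 2.8
vertex 2.505 -1.206 2.477
vertex 1.959 -1.194 2.412
endloop
endfacet
facet normal -0.883 -0.125 0.452
outer loop
vertex 2.126 -0.972 2.8
vertex 1.959 -1.194 2.412
vertex 2.415 -2.134 3.043
endloop
endfacet
facet normal 0.081 0.851 -0.519
outer loop
vertex 1.959 -1.194 2.412
vertex 2.505 -1.206 2.477
vertex 2.202 -1.424 2.073
endloop
endfacet
facet normal -0.813 -0.540 -0.217
outer loop
vertex 1.959 -1.194 2.412
vertex 2.202 -1.424 2.073
vertex 2.415 -2.134 3.043
endloop
endfacet
facet normal 0.081 0.850 -0.520
outer loop
vertex 2.202 -1.424 2.073
vertex 2.505 -1.206 2.477
vertex 2.673 -1.491 2.037
endloop
endfacet
facet normal -0.158 -0.813 -0.560
outer loop
vertex 2.202 -1.424 2.073
vertex 2.673 -1.491 2.037
vertex 2.415 -2.134 3.043
endloop
endfacet
facet normal 0.081 0.850 -0.520
outer loop
vertex 2.673 -1.491 2.037
vertex 2.505 -1.206 2.477
vertex 3.017 -1.343 2.333
endloop
endfacet
facet normal 0.593 -0.739 -0.320
outer loop
vertex 2.673 -1.491 2.037
vertex 3.017 -1.343 2.333
vertex 2.415 -2.134 3.043
endloop
endfacet
facet normal 0.082 0.851 -0.518
outer loop
vertex 3.017 -1.343 2.333
vertex 2.505 -1.206 2.477
vertex 2.975 -1.093 2.737
endloop
endfacet
facet normal 0.870 -0.374 0.322
outer loop
vertex 3.017 -1.343 2.333
vertex 2.975 -1.093 2.737
vertex 2.415 -2.134 3.043
endloop
endfacet
facet normal -0.620 -0.675 -0.400
outer loop
vertex 1.407 0.478 0.255
vertex 0.972 1.572 -0.915
vertex 2.576 -0.047 -0.67
endloop
endfacet
facet normal 0.262 -0.659 0.705
outer loop
vertex 3.728 1.208 0.075
vertex 1.407 0.478 0.255
vertex 2.576 -0.047 -0.67
endloop
endfacet
facet normal -0.620 -0.675 -0.400
outer loop
vertex 2.576 -0.047 -0.67
vertex 0.972 1.572 -0.915
vertex 2.141 1.047 -1.84
endloop
endfacet
facet normal 0.740 -0.332 -0.585
outer loop
vertex 2.141 1.047 -1.84
vertex 3.728 1.208 0.075
vertex 2.576 -0.047 -0.67
endloop
endfacet
facet normal -0.740 0.332 0.585
outer loop
vertex 1.407 0.478 0.255
vertex 2.124 2.827 -0.17
vertex 0.972 1.572 -0.915
endloop
endfacet
facet normal 0.262 -0.659 0.705
outer loop
vertex 2.559 1.733 1.0
vertex 1.407 0.478 0.255
vertex 3.728 1.208 0.075
endloop
endfacet
facet normal -0.740 0.332 0.585
outer loop
vertex 2.559 1.733 1.0
vertex 2.124 2.827 -0.17
vertex 1.407 0.478 0.255
endloop
endfacet
facet normal -0.262 0.659 -0.705
outer loop
vertex 0.972 1.572 -0.915
vertex 2.124 2.827 -0.17
vertex 2.141 1.047 -1.84
endloop
endfacet
facet normal 0.740 -0.332 -0.585
outer loop
vertex 3.293 2.302 -1.095
vertex 3.728 1.208 0.075
vertex 2.141 1.047 -1.84
endloop
endfacet
facet normal -0.262 0.659 -0.705
outer loop
vertex 2.141 1.047 -1.84
vertex 2.124 2.827 -0.17
vertex 3.293 2.302 -1.095
endloop
endfacet
facet normal 0.620 0.675 0.400
outer loop
vertex 3.293 2.302 -1.095
vertex 2.559 1.733 1.0
vertex 3.728 1.208 0.075
endloop
endfacet
facet normal 0.620 0.675 0.400
outer loop
vertex 2.124 2.827 -0.17
vertex 2.559 1.733 1.0
vertex 3.293 2.302 -1.095
endloop
endfacet
facet normal -0.994 -0.009 0.111
outer loop
vertex -1.616 0.36 0.414
vertex -1.524 1.096 1.293
vertex -1.745 1.628 -0.634
endloop
endfacet
facet normal -0.080 -0.640 -0.764
outer loop
vertex 0.024 1.644 -0.833
vertex -1.616 0.36 0.414
vertex -1.745 1.628 -0.634
endloop
endfacet
facet normal -0.994 -0.009 0.111
outer loop
vertex -1.745 1.628 -0.634
vertex -1.524 1.096 1.293
vertex -1.653 2.364 0.245
endloop
endfacet
facet normal -0.078 0.768 -0.635
outer loop
vertex -1.653 2.364 0.245
vertex 0.024 1.644 -0.833
vertex -1.745 1.628 -0.634
endloop
endfacet
facet normal 0.078 -0.768 0.635
outer loop
vertex -1.616 0.36 0.414
vertex 0.245 1.112 1.094
vertex -1.524 1.096 1.293
endloop
endfacet
facet normal -0.080 -0.640 -0.764
outer loop
vertex 0.153 0.376 0.215
vertex -1.616 0.36 0.414
vertex 0.024 1.644 -0.833
endloop
endfacet
facet normal 0.078 -0.768 0.635
outer loop
vertex 0.153 0.376 0.215
vertex 0.245 1.112 1.094
vertex -1.616 0.36 0.414
endloop
endfacet
facet normal 0.080 0.640 0.764
outer loop
vertex -1.524 1.096 1.293
vertex 0.245 1.112 1.094
vertex -1.653 2.364 0.245
endloop
endfacet
facet normal -0.078 0.768 -0.635
outer loop
vertex 0.116 2.38 0.046
vertex 0.024 1.644 -0.833
vertex -1.653 2.364 0.245
endloop
endfacet
facet normal 0.080 0.640 0.764
outer loop
vertex -1.653 2.364 0.245
vertex 0.245 1.112 1.094
vertex 0.116 2.38 0.046
endloop
endfacet
facet normal 0.994 0.009 -0.111
outer loop
vertex 0.116 2.38 0.046
vertex 0.153 0.376 0.215
vertex 0.024 1.644 -0.833
endloop
endfacet
facet normal 0.994 0.009 -0.111
outer loop
vertex 0.245 1.112 1.094
vertex 0.153 0.376 0.215
vertex 0.116 2.38 0.046
endloop
endfacet

endsolid


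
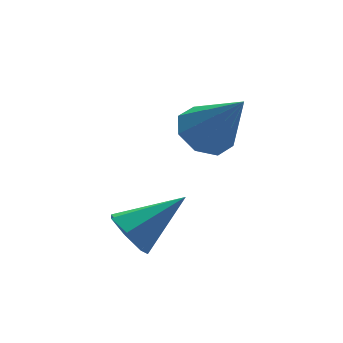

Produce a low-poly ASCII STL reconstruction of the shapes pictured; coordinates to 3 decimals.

solid 
facet normal -0.847 0.037 -0.531
outer loop
vertex -0.8 0.513 -4.295
vertex -1.077 0.919 -3.825
vertex -0.722 1.091 -4.379
endloop
endfacet
facet normal 0.785 -0.192 -0.590
outer loop
vertex -0.8 0.513 -4.295
vertex -0.722 1.091 -4.379
vertex 0.277 0.861 -2.975
endloop
endfacet
facet normal -0.846 0.036 -0.531
outer loop
vertex -0.722 1.091 -4.379
vertex -1.077 0.919 -3.825
vertex -0.912 1.54 -4.046
endloop
endfacet
facet normal 0.699 0.593 -0.400
outer loop
vertex -0.722 1.091 -4.379
vertex -0.912 1.54 -4.046
vertex 0.277 0.861 -2.975
endloop
endfacet
facet normal -0.846 0.036 -0.531
outer loop
vertex -0.912 1.54 -4.046
vertex -1.077 0.919 -3.825
vertex -1.226 1.521 -3.547
endloop
endfacet
facet normal 0.315 0.920 0.233
outer loop
vertex -0.912 1.54 -4.046
vertex -1.226 1.521 -3.547
vertex 0.277 0.861 -2.975
endloop
endfacet
facet normal -0.846 0.036 -0.531
outer loop
vertex -1.226 1.521 -3.547
vertex -1.077 0.919 -3.825
vertex -1.428 1.049 -3.257
endloop
endfacet
facet normal -0.078 0.546 0.834
outer loop
vertex -1.226 1.521 -3.547
vertex -1.428 1.049 -3.257
vertex 0.277 0.861 -2.975
endloop
endfacet
facet normal -0.846 0.037 -0.531
outer loop
vertex -1.428 1.049 -3.257
vertex -1.077 0.919 -3.825
vertex -1.366 0.478 -3.395
endloop
endfacet
facet normal -0.185 -0.250 0.951
outer loop
vertex -1.428 1.049 -3.257
vertex -1.366 0.478 -3.395
vertex 0.277 0.861 -2.975
endloop
endfacet
facet normal -0.846 0.036 -0.532
outer loop
vertex -1.366 0.478 -3.395
vertex -1.077 0.919 -3.825
vertex -1.086 0.24 -3.857
endloop
endfacet
facet normal 0.076 -0.867 0.493
outer loop
vertex -1.366 0.478 -3.395
vertex -1.086 0.24 -3.857
vertex 0.277 0.861 -2.975
endloop
endfacet
facet normal -0.847 0.036 -0.530
outer loop
vertex -1.086 0.24 -3.857
vertex -1.077 0.919 -3.825
vertex -0.8 0.513 -4.295
endloop
endfacet
facet normal 0.507 -0.840 -0.192
outer loop
vertex -1.086 0.24 -3.857
vertex -0.8 0.513 -4.295
vertex 0.277 0.861 -2.975
endloop
endfacet
facet normal -0.278 0.512 -0.813
outer loop
vertex 2.09 2.15 -2.703
vertex 1.573 2.536 -2.283
vertex 2.313 2.642 -2.469
endloop
endfacet
facet normal 0.923 -0.374 -0.094
outer loop
vertex 2.09 2.15 -2.703
vertex 2.313 2.642 -2.469
vertex 2.067 1.624 -0.837
endloop
endfacet
facet normal -0.278 0.513 -0.812
outer loop
vertex 2.313 2.642 -2.469
vertex 1.573 2.536 -2.283
vertex 2.103 3.073 -2.125
endloop
endfacet
facet normal 0.932 0.228 0.283
outer loop
vertex 2.313 2.642 -2.469
vertex 2.103 3.073 -2.125
vertex 2.067 1.624 -0.837
endloop
endfacet
facet normal -0.276 0.512 -0.813
outer loop
vertex 2.103 3.073 -2.125
vertex 1.573 2.536 -2.283
vertex 1.582 3.189 -1.875
endloop
endfacet
facet normal 0.453 0.586 0.672
outer loop
vertex 2.103 3.073 -2.125
vertex 1.582 3.189 -1.875
vertex 2.067 1.624 -0.837
endloop
endfacet
facet normal -0.277 0.512 -0.813
outer loop
vertex 1.582 3.189 -1.875
vertex 1.573 2.536 -2.283
vertex 1.056 2.923 -1.863
endloop
endfacet
facet normal -0.228 0.488 0.842
outer loop
vertex 1.582 3.189 -1.875
vertex 1.056 2.923 -1.863
vertex 2.067 1.624 -0.837
endloop
endfacet
facet normal -0.277 0.513 -0.813
outer loop
vertex 1.056 2.923 -1.863
vertex 1.573 2.536 -2.283
vertex 0.833 2.43 -2.098
endloop
endfacet
facet normal -0.717 -0.008 0.697
outer loop
vertex 1.056 2.923 -1.863
vertex 0.833 2.43 -2.098
vertex 2.067 1.624 -0.837
endloop
endfacet
facet normal -0.277 0.513 -0.813
outer loop
vertex 0.833 2.43 -2.098
vertex 1.573 2.536 -2.283
vertex 1.044 2.0 -2.441
endloop
endfacet
facet normal -0.725 -0.610 0.319
outer loop
vertex 0.833 2.43 -2.098
vertex 1.044 2.0 -2.441
vertex 2.067 1.624 -0.837
endloop
endfacet
facet normal -0.278 0.513 -0.812
outer loop
vertex 1.044 2.0 -2.441
vertex 1.573 2.536 -2.283
vertex 1.564 1.884 -2.692
endloop
endfacet
facet normal -0.248 -0.966 -0.068
outer loop
vertex 1.044 2.0 -2.441
vertex 1.564 1.884 -2.692
vertex 2.067 1.624 -0.837
endloop
endfacet
facet normal -0.277 0.513 -0.812
outer loop
vertex 1.564 1.884 -2.692
vertex 1.573 2.536 -2.283
vertex 2.09 2.15 -2.703
endloop
endfacet
facet normal 0.434 -0.868 -0.239
outer loop
vertex 1.564 1.884 -2.692
vertex 2.09 2.15 -2.703
vertex 2.067 1.624 -0.837
endloop
endfacet

endsolid


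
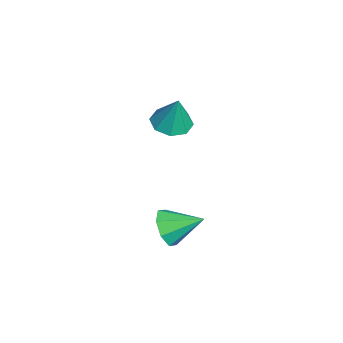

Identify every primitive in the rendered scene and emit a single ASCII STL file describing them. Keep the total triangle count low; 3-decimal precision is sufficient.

solid 
facet normal -0.137 -0.886 -0.443
outer loop
vertex 1.937 2.157 -3.007
vertex 1.686 1.858 -2.331
vertex 1.347 2.213 -2.937
endloop
endfacet
facet normal 0.009 0.816 -0.578
outer loop
vertex 1.937 2.157 -3.007
vertex 1.347 2.213 -2.937
vertex 1.874 3.062 -1.729
endloop
endfacet
facet normal -0.138 -0.886 -0.442
outer loop
vertex 1.347 2.213 -2.937
vertex 1.686 1.858 -2.331
vertex 0.956 2.062 -2.512
endloop
endfacet
facet normal -0.591 0.758 -0.275
outer loop
vertex 1.347 2.213 -2.937
vertex 0.956 2.062 -2.512
vertex 1.874 3.062 -1.729
endloop
endfacet
facet normal -0.138 -0.886 -0.444
outer loop
vertex 0.956 2.062 -2.512
vertex 1.686 1.858 -2.331
vertex 0.992 1.791 -1.982
endloop
endfacet
facet normal -0.809 0.499 0.310
outer loop
vertex 0.956 2.062 -2.512
vertex 0.992 1.791 -1.982
vertex 1.874 3.062 -1.729
endloop
endfacet
facet normal -0.137 -0.886 -0.443
outer loop
vertex 0.992 1.791 -1.982
vertex 1.686 1.858 -2.331
vertex 1.436 1.559 -1.656
endloop
endfacet
facet normal -0.514 0.191 0.836
outer loop
vertex 0.992 1.791 -1.982
vertex 1.436 1.559 -1.656
vertex 1.874 3.062 -1.729
endloop
endfacet
facet normal -0.138 -0.886 -0.443
outer loop
vertex 1.436 1.559 -1.656
vertex 1.686 1.858 -2.331
vertex 2.026 1.502 -1.726
endloop
endfacet
facet normal 0.119 0.014 0.993
outer loop
vertex 1.436 1.559 -1.656
vertex 2.026 1.502 -1.726
vertex 1.874 3.062 -1.729
endloop
endfacet
facet normal -0.138 -0.886 -0.444
outer loop
vertex 2.026 1.502 -1.726
vertex 1.686 1.858 -2.331
vertex 2.417 1.654 -2.151
endloop
endfacet
facet normal 0.721 0.072 0.689
outer loop
vertex 2.026 1.502 -1.726
vertex 2.417 1.654 -2.151
vertex 1.874 3.062 -1.729
endloop
endfacet
facet normal -0.138 -0.886 -0.443
outer loop
vertex 2.417 1.654 -2.151
vertex 1.686 1.858 -2.331
vertex 2.38 1.925 -2.681
endloop
endfacet
facet normal 0.938 0.331 0.104
outer loop
vertex 2.417 1.654 -2.151
vertex 2.38 1.925 -2.681
vertex 1.874 3.062 -1.729
endloop
endfacet
facet normal -0.138 -0.886 -0.443
outer loop
vertex 2.38 1.925 -2.681
vertex 1.686 1.858 -2.331
vertex 1.937 2.157 -3.007
endloop
endfacet
facet normal 0.644 0.639 -0.421
outer loop
vertex 2.38 1.925 -2.681
vertex 1.937 2.157 -3.007
vertex 1.874 3.062 -1.729
endloop
endfacet
facet normal -0.259 -0.166 -0.951
outer loop
vertex -1.912 1.427 -0.114
vertex -2.433 1.992 -0.071
vertex -1.69 1.951 -0.266
endloop
endfacet
facet normal 0.911 -0.305 0.278
outer loop
vertex -1.912 1.427 -0.114
vertex -1.69 1.951 -0.266
vertex -2.067 2.228 1.271
endloop
endfacet
facet normal -0.259 -0.167 -0.951
outer loop
vertex -1.69 1.951 -0.266
vertex -2.433 1.992 -0.071
vertex -1.903 2.499 -0.304
endloop
endfacet
facet normal 0.917 0.367 0.159
outer loop
vertex -1.69 1.951 -0.266
vertex -1.903 2.499 -0.304
vertex -2.067 2.228 1.271
endloop
endfacet
facet normal -0.259 -0.166 -0.951
outer loop
vertex -1.903 2.499 -0.304
vertex -2.433 1.992 -0.071
vertex -2.427 2.75 -0.205
endloop
endfacet
facet normal 0.454 0.869 0.197
outer loop
vertex -1.903 2.499 -0.304
vertex -2.427 2.75 -0.205
vertex -2.067 2.228 1.271
endloop
endfacet
facet normal -0.261 -0.166 -0.951
outer loop
vertex -2.427 2.75 -0.205
vertex -2.433 1.992 -0.071
vertex -2.954 2.558 -0.027
endloop
endfacet
facet normal -0.205 0.906 0.370
outer loop
vertex -2.427 2.75 -0.205
vertex -2.954 2.558 -0.027
vertex -2.067 2.228 1.271
endloop
endfacet
facet normal -0.260 -0.165 -0.951
outer loop
vertex -2.954 2.558 -0.027
vertex -2.433 1.992 -0.071
vertex -3.177 2.034 0.125
endloop
endfacet
facet normal -0.677 0.456 0.578
outer loop
vertex -2.954 2.558 -0.027
vertex -3.177 2.034 0.125
vertex -2.067 2.228 1.271
endloop
endfacet
facet normal -0.260 -0.167 -0.951
outer loop
vertex -3.177 2.034 0.125
vertex -2.433 1.992 -0.071
vertex -2.964 1.485 0.163
endloop
endfacet
facet normal -0.683 -0.217 0.698
outer loop
vertex -3.177 2.034 0.125
vertex -2.964 1.485 0.163
vertex -2.067 2.228 1.271
endloop
endfacet
facet normal -0.260 -0.167 -0.951
outer loop
vertex -2.964 1.485 0.163
vertex -2.433 1.992 -0.071
vertex -2.44 1.234 0.064
endloop
endfacet
facet normal -0.220 -0.719 0.660
outer loop
vertex -2.964 1.485 0.163
vertex -2.44 1.234 0.064
vertex -2.067 2.228 1.271
endloop
endfacet
facet normal -0.260 -0.167 -0.951
outer loop
vertex -2.44 1.234 0.064
vertex -2.433 1.992 -0.071
vertex -1.912 1.427 -0.114
endloop
endfacet
facet normal 0.440 -0.755 0.486
outer loop
vertex -2.44 1.234 0.064
vertex -1.912 1.427 -0.114
vertex -2.067 2.228 1.271
endloop
endfacet

endsolid


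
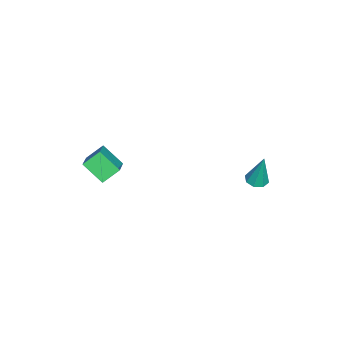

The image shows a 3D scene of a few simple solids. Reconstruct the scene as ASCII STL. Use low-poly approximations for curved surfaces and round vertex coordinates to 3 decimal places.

solid 
facet normal -0.106 -0.193 -0.975
outer loop
vertex -2.798 4.205 -3.314
vertex -3.276 3.729 -3.168
vertex -3.286 4.406 -3.301
endloop
endfacet
facet normal 0.382 0.922 0.063
outer loop
vertex -2.798 4.205 -3.314
vertex -3.286 4.406 -3.301
vertex -3.044 4.151 -1.032
endloop
endfacet
facet normal -0.106 -0.193 -0.975
outer loop
vertex -3.286 4.406 -3.301
vertex -3.276 3.729 -3.168
vertex -3.768 4.21 -3.21
endloop
endfacet
facet normal -0.350 0.926 0.141
outer loop
vertex -3.286 4.406 -3.301
vertex -3.768 4.21 -3.21
vertex -3.044 4.151 -1.032
endloop
endfacet
facet normal -0.105 -0.192 -0.976
outer loop
vertex -3.768 4.21 -3.21
vertex -3.276 3.729 -3.168
vertex -3.962 3.732 -3.095
endloop
endfacet
facet normal -0.858 0.420 0.297
outer loop
vertex -3.768 4.21 -3.21
vertex -3.962 3.732 -3.095
vertex -3.044 4.151 -1.032
endloop
endfacet
facet normal -0.105 -0.194 -0.975
outer loop
vertex -3.962 3.732 -3.095
vertex -3.276 3.729 -3.168
vertex -3.753 3.253 -3.022
endloop
endfacet
facet normal -0.846 -0.303 0.438
outer loop
vertex -3.962 3.732 -3.095
vertex -3.753 3.253 -3.022
vertex -3.044 4.151 -1.032
endloop
endfacet
facet normal -0.107 -0.192 -0.976
outer loop
vertex -3.753 3.253 -3.022
vertex -3.276 3.729 -3.168
vertex -3.265 3.052 -3.036
endloop
endfacet
facet normal -0.322 -0.815 0.482
outer loop
vertex -3.753 3.253 -3.022
vertex -3.265 3.052 -3.036
vertex -3.044 4.151 -1.032
endloop
endfacet
facet normal -0.104 -0.192 -0.976
outer loop
vertex -3.265 3.052 -3.036
vertex -3.276 3.729 -3.168
vertex -2.783 3.248 -3.126
endloop
endfacet
facet normal 0.408 -0.819 0.404
outer loop
vertex -3.265 3.052 -3.036
vertex -2.783 3.248 -3.126
vertex -3.044 4.151 -1.032
endloop
endfacet
facet normal -0.106 -0.194 -0.975
outer loop
vertex -2.783 3.248 -3.126
vertex -3.276 3.729 -3.168
vertex -2.59 3.725 -3.242
endloop
endfacet
facet normal 0.917 -0.311 0.248
outer loop
vertex -2.783 3.248 -3.126
vertex -2.59 3.725 -3.242
vertex -3.044 4.151 -1.032
endloop
endfacet
facet normal -0.106 -0.192 -0.976
outer loop
vertex -2.59 3.725 -3.242
vertex -3.276 3.729 -3.168
vertex -2.798 4.205 -3.314
endloop
endfacet
facet normal 0.906 0.409 0.107
outer loop
vertex -2.59 3.725 -3.242
vertex -2.798 4.205 -3.314
vertex -3.044 4.151 -1.032
endloop
endfacet
facet normal -0.483 0.625 0.613
outer loop
vertex 1.894 -3.52 1.85
vertex 2.182 -2.332 0.865
vertex 0.464 -3.839 1.049
endloop
endfacet
facet normal -0.183 -0.757 0.628
outer loop
vertex 1.058 -4.608 0.295
vertex 1.894 -3.52 1.85
vertex 0.464 -3.839 1.049
endloop
endfacet
facet normal -0.483 0.625 0.613
outer loop
vertex 0.464 -3.839 1.049
vertex 2.182 -2.332 0.865
vertex 0.752 -2.651 0.064
endloop
endfacet
facet normal -0.856 -0.191 -0.480
outer loop
vertex 0.752 -2.651 0.064
vertex 1.058 -4.608 0.295
vertex 0.464 -3.839 1.049
endloop
endfacet
facet normal 0.856 0.191 0.480
outer loop
vertex 1.894 -3.52 1.85
vertex 2.776 -3.101 0.111
vertex 2.182 -2.332 0.865
endloop
endfacet
facet normal -0.183 -0.757 0.628
outer loop
vertex 2.488 -4.289 1.096
vertex 1.894 -3.52 1.85
vertex 1.058 -4.608 0.295
endloop
endfacet
facet normal 0.856 0.191 0.480
outer loop
vertex 2.488 -4.289 1.096
vertex 2.776 -3.101 0.111
vertex 1.894 -3.52 1.85
endloop
endfacet
facet normal 0.183 0.757 -0.628
outer loop
vertex 2.182 -2.332 0.865
vertex 2.776 -3.101 0.111
vertex 0.752 -2.651 0.064
endloop
endfacet
facet normal -0.856 -0.191 -0.480
outer loop
vertex 1.346 -3.42 -0.69
vertex 1.058 -4.608 0.295
vertex 0.752 -2.651 0.064
endloop
endfacet
facet normal 0.183 0.757 -0.628
outer loop
vertex 0.752 -2.651 0.064
vertex 2.776 -3.101 0.111
vertex 1.346 -3.42 -0.69
endloop
endfacet
facet normal 0.483 -0.625 -0.613
outer loop
vertex 1.346 -3.42 -0.69
vertex 2.488 -4.289 1.096
vertex 1.058 -4.608 0.295
endloop
endfacet
facet normal 0.483 -0.625 -0.613
outer loop
vertex 2.776 -3.101 0.111
vertex 2.488 -4.289 1.096
vertex 1.346 -3.42 -0.69
endloop
endfacet

endsolid


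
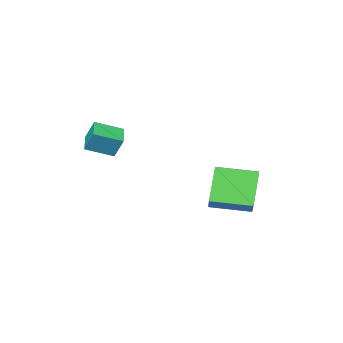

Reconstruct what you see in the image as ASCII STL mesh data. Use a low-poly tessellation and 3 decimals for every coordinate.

solid 
facet normal -0.719 0.685 -0.119
outer loop
vertex -1.451 2.198 -0.025
vertex -0.838 2.972 0.725
vertex -0.494 2.935 -1.568
endloop
endfacet
facet normal -0.494 -0.624 -0.605
outer loop
vertex 0.858 1.648 -1.345
vertex -1.451 2.198 -0.025
vertex -0.494 2.935 -1.568
endloop
endfacet
facet normal -0.719 0.685 -0.119
outer loop
vertex -0.494 2.935 -1.568
vertex -0.838 2.972 0.725
vertex 0.119 3.709 -0.818
endloop
endfacet
facet normal 0.488 0.376 -0.787
outer loop
vertex 0.119 3.709 -0.818
vertex 0.858 1.648 -1.345
vertex -0.494 2.935 -1.568
endloop
endfacet
facet normal -0.488 -0.376 0.787
outer loop
vertex -1.451 2.198 -0.025
vertex 0.514 1.685 0.948
vertex -0.838 2.972 0.725
endloop
endfacet
facet normal -0.494 -0.624 -0.605
outer loop
vertex -0.099 0.911 0.198
vertex -1.451 2.198 -0.025
vertex 0.858 1.648 -1.345
endloop
endfacet
facet normal -0.488 -0.376 0.787
outer loop
vertex -0.099 0.911 0.198
vertex 0.514 1.685 0.948
vertex -1.451 2.198 -0.025
endloop
endfacet
facet normal 0.494 0.624 0.605
outer loop
vertex -0.838 2.972 0.725
vertex 0.514 1.685 0.948
vertex 0.119 3.709 -0.818
endloop
endfacet
facet normal 0.488 0.376 -0.787
outer loop
vertex 1.471 2.422 -0.595
vertex 0.858 1.648 -1.345
vertex 0.119 3.709 -0.818
endloop
endfacet
facet normal 0.494 0.624 0.605
outer loop
vertex 0.119 3.709 -0.818
vertex 0.514 1.685 0.948
vertex 1.471 2.422 -0.595
endloop
endfacet
facet normal 0.719 -0.685 0.119
outer loop
vertex 1.471 2.422 -0.595
vertex -0.099 0.911 0.198
vertex 0.858 1.648 -1.345
endloop
endfacet
facet normal 0.719 -0.685 0.119
outer loop
vertex 0.514 1.685 0.948
vertex -0.099 0.911 0.198
vertex 1.471 2.422 -0.595
endloop
endfacet
facet normal -0.596 -0.743 0.305
outer loop
vertex 3.419 -2.967 2.947
vertex 2.328 -2.288 2.47
vertex 3.539 -3.471 1.954
endloop
endfacet
facet normal 0.796 -0.496 0.348
outer loop
vertex 4.212 -2.632 1.61
vertex 3.419 -2.967 2.947
vertex 3.539 -3.471 1.954
endloop
endfacet
facet normal -0.595 -0.743 0.306
outer loop
vertex 3.539 -3.471 1.954
vertex 2.328 -2.288 2.47
vertex 2.448 -2.793 1.478
endloop
endfacet
facet normal 0.107 -0.450 -0.887
outer loop
vertex 2.448 -2.793 1.478
vertex 4.212 -2.632 1.61
vertex 3.539 -3.471 1.954
endloop
endfacet
facet normal -0.108 0.450 0.887
outer loop
vertex 3.419 -2.967 2.947
vertex 3.001 -1.449 2.126
vertex 2.328 -2.288 2.47
endloop
endfacet
facet normal 0.796 -0.495 0.348
outer loop
vertex 4.092 -2.127 2.602
vertex 3.419 -2.967 2.947
vertex 4.212 -2.632 1.61
endloop
endfacet
facet normal -0.107 0.450 0.887
outer loop
vertex 4.092 -2.127 2.602
vertex 3.001 -1.449 2.126
vertex 3.419 -2.967 2.947
endloop
endfacet
facet normal -0.796 0.495 -0.348
outer loop
vertex 2.328 -2.288 2.47
vertex 3.001 -1.449 2.126
vertex 2.448 -2.793 1.478
endloop
endfacet
facet normal 0.107 -0.450 -0.886
outer loop
vertex 3.121 -1.953 1.133
vertex 4.212 -2.632 1.61
vertex 2.448 -2.793 1.478
endloop
endfacet
facet normal -0.796 0.495 -0.348
outer loop
vertex 2.448 -2.793 1.478
vertex 3.001 -1.449 2.126
vertex 3.121 -1.953 1.133
endloop
endfacet
facet normal 0.596 0.743 -0.306
outer loop
vertex 3.121 -1.953 1.133
vertex 4.092 -2.127 2.602
vertex 4.212 -2.632 1.61
endloop
endfacet
facet normal 0.595 0.743 -0.305
outer loop
vertex 3.001 -1.449 2.126
vertex 4.092 -2.127 2.602
vertex 3.121 -1.953 1.133
endloop
endfacet

endsolid


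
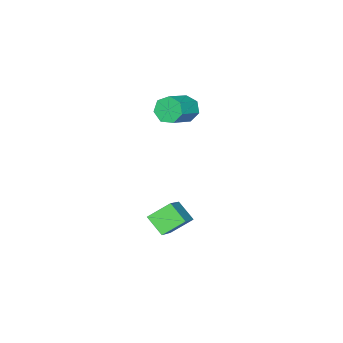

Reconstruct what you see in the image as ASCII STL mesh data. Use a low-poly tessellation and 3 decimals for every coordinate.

solid 
facet normal -0.881 -0.007 -0.473
outer loop
vertex -0.866 -0.662 -1.522
vertex -1.099 -1.065 -1.082
vertex -1.105 -0.425 -1.08
endloop
endfacet
facet normal 0.196 0.904 -0.379
outer loop
vertex -0.866 -0.662 -1.522
vertex -1.105 -0.425 -1.08
vertex 0.332 -0.652 -0.877
endloop
endfacet
facet normal 0.196 0.904 -0.379
outer loop
vertex 0.332 -0.652 -0.877
vertex -1.105 -0.425 -1.08
vertex 0.093 -0.415 -0.436
endloop
endfacet
facet normal 0.881 0.007 0.474
outer loop
vertex 0.332 -0.652 -0.877
vertex 0.093 -0.415 -0.436
vertex 0.099 -1.055 -0.438
endloop
endfacet
facet normal -0.880 -0.007 -0.474
outer loop
vertex -1.105 -0.425 -1.08
vertex -1.099 -1.065 -1.082
vertex -1.34 -0.67 -0.64
endloop
endfacet
facet normal -0.215 0.898 0.385
outer loop
vertex -1.105 -0.425 -1.08
vertex -1.34 -0.67 -0.64
vertex 0.093 -0.415 -0.436
endloop
endfacet
facet normal -0.215 0.898 0.385
outer loop
vertex 0.093 -0.415 -0.436
vertex -1.34 -0.67 -0.64
vertex -0.142 -0.66 0.004
endloop
endfacet
facet normal 0.880 0.007 0.474
outer loop
vertex 0.093 -0.415 -0.436
vertex -0.142 -0.66 0.004
vertex 0.099 -1.055 -0.438
endloop
endfacet
facet normal -0.881 -0.007 -0.474
outer loop
vertex -1.34 -0.67 -0.64
vertex -1.099 -1.065 -1.082
vertex -1.393 -1.212 -0.533
endloop
endfacet
facet normal -0.464 0.215 0.859
outer loop
vertex -1.34 -0.67 -0.64
vertex -1.393 -1.212 -0.533
vertex -0.142 -0.66 0.004
endloop
endfacet
facet normal -0.464 0.215 0.859
outer loop
vertex -0.142 -0.66 0.004
vertex -1.393 -1.212 -0.533
vertex -0.195 -1.202 0.111
endloop
endfacet
facet normal 0.881 0.007 0.474
outer loop
vertex -0.142 -0.66 0.004
vertex -0.195 -1.202 0.111
vertex 0.099 -1.055 -0.438
endloop
endfacet
facet normal -0.881 -0.007 -0.474
outer loop
vertex -1.393 -1.212 -0.533
vertex -1.099 -1.065 -1.082
vertex -1.225 -1.644 -0.839
endloop
endfacet
facet normal -0.364 -0.628 0.687
outer loop
vertex -1.393 -1.212 -0.533
vertex -1.225 -1.644 -0.839
vertex -0.195 -1.202 0.111
endloop
endfacet
facet normal -0.364 -0.628 0.687
outer loop
vertex -0.195 -1.202 0.111
vertex -1.225 -1.644 -0.839
vertex -0.027 -1.634 -0.195
endloop
endfacet
facet normal 0.881 0.007 0.474
outer loop
vertex -0.195 -1.202 0.111
vertex -0.027 -1.634 -0.195
vertex 0.099 -1.055 -0.438
endloop
endfacet
facet normal -0.881 -0.007 -0.474
outer loop
vertex -1.225 -1.644 -0.839
vertex -1.099 -1.065 -1.082
vertex -0.962 -1.64 -1.328
endloop
endfacet
facet normal 0.010 -1.000 -0.003
outer loop
vertex -1.225 -1.644 -0.839
vertex -0.962 -1.64 -1.328
vertex -0.027 -1.634 -0.195
endloop
endfacet
facet normal 0.010 -1.000 -0.003
outer loop
vertex -0.027 -1.634 -0.195
vertex -0.962 -1.64 -1.328
vertex 0.236 -1.63 -0.684
endloop
endfacet
facet normal 0.881 0.007 0.474
outer loop
vertex -0.027 -1.634 -0.195
vertex 0.236 -1.63 -0.684
vertex 0.099 -1.055 -0.438
endloop
endfacet
facet normal -0.881 -0.007 -0.474
outer loop
vertex -0.962 -1.64 -1.328
vertex -1.099 -1.065 -1.082
vertex -0.802 -1.203 -1.632
endloop
endfacet
facet normal 0.376 -0.618 -0.690
outer loop
vertex -0.962 -1.64 -1.328
vertex -0.802 -1.203 -1.632
vertex 0.236 -1.63 -0.684
endloop
endfacet
facet normal 0.376 -0.618 -0.690
outer loop
vertex 0.236 -1.63 -0.684
vertex -0.802 -1.203 -1.632
vertex 0.396 -1.193 -0.988
endloop
endfacet
facet normal 0.881 0.007 0.474
outer loop
vertex 0.236 -1.63 -0.684
vertex 0.396 -1.193 -0.988
vertex 0.099 -1.055 -0.438
endloop
endfacet
facet normal -0.881 -0.008 -0.474
outer loop
vertex -0.802 -1.203 -1.632
vertex -1.099 -1.065 -1.082
vertex -0.866 -0.662 -1.522
endloop
endfacet
facet normal 0.459 0.229 -0.858
outer loop
vertex -0.802 -1.203 -1.632
vertex -0.866 -0.662 -1.522
vertex 0.396 -1.193 -0.988
endloop
endfacet
facet normal 0.460 0.230 -0.858
outer loop
vertex 0.396 -1.193 -0.988
vertex -0.866 -0.662 -1.522
vertex 0.332 -0.652 -0.877
endloop
endfacet
facet normal 0.881 0.007 0.474
outer loop
vertex 0.396 -1.193 -0.988
vertex 0.332 -0.652 -0.877
vertex 0.099 -1.055 -0.438
endloop
endfacet
facet normal -0.646 0.540 0.539
outer loop
vertex 2.679 1.176 -3.161
vertex 4.055 1.739 -2.076
vertex 2.827 1.929 -3.738
endloop
endfacet
facet normal -0.748 -0.305 -0.590
outer loop
vertex 3.505 1.361 -4.304
vertex 2.679 1.176 -3.161
vertex 2.827 1.929 -3.738
endloop
endfacet
facet normal -0.646 0.541 0.539
outer loop
vertex 2.827 1.929 -3.738
vertex 4.055 1.739 -2.076
vertex 4.203 2.491 -2.654
endloop
endfacet
facet normal 0.154 0.784 -0.602
outer loop
vertex 4.203 2.491 -2.654
vertex 3.505 1.361 -4.304
vertex 2.827 1.929 -3.738
endloop
endfacet
facet normal -0.154 -0.784 0.602
outer loop
vertex 2.679 1.176 -3.161
vertex 4.733 1.171 -2.642
vertex 4.055 1.739 -2.076
endloop
endfacet
facet normal -0.747 -0.306 -0.590
outer loop
vertex 3.357 0.609 -3.726
vertex 2.679 1.176 -3.161
vertex 3.505 1.361 -4.304
endloop
endfacet
facet normal -0.154 -0.784 0.602
outer loop
vertex 3.357 0.609 -3.726
vertex 4.733 1.171 -2.642
vertex 2.679 1.176 -3.161
endloop
endfacet
facet normal 0.748 0.306 0.589
outer loop
vertex 4.055 1.739 -2.076
vertex 4.733 1.171 -2.642
vertex 4.203 2.491 -2.654
endloop
endfacet
facet normal 0.154 0.784 -0.602
outer loop
vertex 4.881 1.924 -3.219
vertex 3.505 1.361 -4.304
vertex 4.203 2.491 -2.654
endloop
endfacet
facet normal 0.747 0.305 0.590
outer loop
vertex 4.203 2.491 -2.654
vertex 4.733 1.171 -2.642
vertex 4.881 1.924 -3.219
endloop
endfacet
facet normal 0.646 -0.541 -0.539
outer loop
vertex 4.881 1.924 -3.219
vertex 3.357 0.609 -3.726
vertex 3.505 1.361 -4.304
endloop
endfacet
facet normal 0.646 -0.540 -0.540
outer loop
vertex 4.733 1.171 -2.642
vertex 3.357 0.609 -3.726
vertex 4.881 1.924 -3.219
endloop
endfacet

endsolid


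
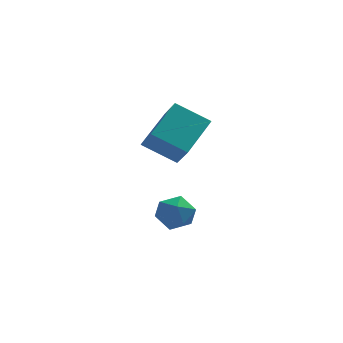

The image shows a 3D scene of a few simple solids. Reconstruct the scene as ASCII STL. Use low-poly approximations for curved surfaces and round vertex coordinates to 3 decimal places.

solid 
facet normal -0.490 -0.726 -0.483
outer loop
vertex 0.23 1.308 4.17
vertex -0.08 2.076 3.329
vertex 1.444 0.984 3.426
endloop
endfacet
facet normal 0.263 -0.651 0.712
outer loop
vertex 2.32 2.284 4.291
vertex 0.23 1.308 4.17
vertex 1.444 0.984 3.426
endloop
endfacet
facet normal -0.489 -0.726 -0.483
outer loop
vertex 1.444 0.984 3.426
vertex -0.08 2.076 3.329
vertex 1.134 1.752 2.586
endloop
endfacet
facet normal 0.832 -0.221 -0.509
outer loop
vertex 1.134 1.752 2.586
vertex 2.32 2.284 4.291
vertex 1.444 0.984 3.426
endloop
endfacet
facet normal -0.832 0.222 0.509
outer loop
vertex 0.23 1.308 4.17
vertex 0.796 3.376 4.194
vertex -0.08 2.076 3.329
endloop
endfacet
facet normal 0.263 -0.651 0.713
outer loop
vertex 1.106 2.608 5.034
vertex 0.23 1.308 4.17
vertex 2.32 2.284 4.291
endloop
endfacet
facet normal -0.831 0.222 0.509
outer loop
vertex 1.106 2.608 5.034
vertex 0.796 3.376 4.194
vertex 0.23 1.308 4.17
endloop
endfacet
facet normal -0.262 0.651 -0.712
outer loop
vertex -0.08 2.076 3.329
vertex 0.796 3.376 4.194
vertex 1.134 1.752 2.586
endloop
endfacet
facet normal 0.832 -0.222 -0.509
outer loop
vertex 2.01 3.052 3.45
vertex 2.32 2.284 4.291
vertex 1.134 1.752 2.586
endloop
endfacet
facet normal -0.263 0.651 -0.712
outer loop
vertex 1.134 1.752 2.586
vertex 0.796 3.376 4.194
vertex 2.01 3.052 3.45
endloop
endfacet
facet normal 0.489 0.726 0.483
outer loop
vertex 2.01 3.052 3.45
vertex 1.106 2.608 5.034
vertex 2.32 2.284 4.291
endloop
endfacet
facet normal 0.490 0.726 0.483
outer loop
vertex 0.796 3.376 4.194
vertex 1.106 2.608 5.034
vertex 2.01 3.052 3.45
endloop
endfacet
facet normal -0.320 0.553 0.769
outer loop
vertex 0.848 2.756 0.194
vertex 0.545 2.102 0.538
vertex 1.297 2.322 0.693
endloop
endfacet
facet normal 0.269 0.833 0.483
outer loop
vertex 0.848 2.756 0.194
vertex 1.297 2.322 0.693
vertex 1.614 2.611 0.018
endloop
endfacet
facet normal 0.137 0.969 -0.204
outer loop
vertex 0.848 2.756 0.194
vertex 1.614 2.611 0.018
vertex 1.057 2.569 -0.554
endloop
endfacet
facet normal -0.535 0.773 -0.343
outer loop
vertex 0.848 2.756 0.194
vertex 1.057 2.569 -0.554
vertex 0.396 2.254 -0.233
endloop
endfacet
facet normal -0.817 0.515 0.259
outer loop
vertex 0.848 2.756 0.194
vertex 0.396 2.254 -0.233
vertex 0.545 2.102 0.538
endloop
endfacet
facet normal 0.786 0.342 0.515
outer loop
vertex 1.614 2.611 0.018
vertex 1.297 2.322 0.693
vertex 1.784 1.866 0.253
endloop
endfacet
facet normal -0.169 -0.113 0.979
outer loop
vertex 1.297 2.322 0.693
vertex 0.545 2.102 0.538
vertex 1.123 1.551 0.574
endloop
endfacet
facet normal -0.973 -0.173 0.154
outer loop
vertex 0.545 2.102 0.538
vertex 0.396 2.254 -0.233
vertex 0.566 1.509 0.002
endloop
endfacet
facet normal -0.515 0.243 -0.822
outer loop
vertex 0.396 2.254 -0.233
vertex 1.057 2.569 -0.554
vertex 0.883 1.798 -0.673
endloop
endfacet
facet normal 0.572 0.561 -0.598
outer loop
vertex 1.057 2.569 -0.554
vertex 1.614 2.611 0.018
vertex 1.635 2.018 -0.518
endloop
endfacet
facet normal 0.535 -0.773 0.343
outer loop
vertex 1.332 1.364 -0.174
vertex 1.784 1.866 0.253
vertex 1.123 1.551 0.574
endloop
endfacet
facet normal -0.137 -0.969 0.204
outer loop
vertex 1.332 1.364 -0.174
vertex 1.123 1.551 0.574
vertex 0.566 1.509 0.002
endloop
endfacet
facet normal -0.269 -0.833 -0.483
outer loop
vertex 1.332 1.364 -0.174
vertex 0.566 1.509 0.002
vertex 0.883 1.798 -0.673
endloop
endfacet
facet normal 0.320 -0.553 -0.769
outer loop
vertex 1.332 1.364 -0.174
vertex 0.883 1.798 -0.673
vertex 1.635 2.018 -0.518
endloop
endfacet
facet normal 0.817 -0.515 -0.259
outer loop
vertex 1.332 1.364 -0.174
vertex 1.635 2.018 -0.518
vertex 1.784 1.866 0.253
endloop
endfacet
facet normal 0.515 -0.243 0.822
outer loop
vertex 1.123 1.551 0.574
vertex 1.784 1.866 0.253
vertex 1.297 2.322 0.693
endloop
endfacet
facet normal -0.572 -0.561 0.598
outer loop
vertex 0.566 1.509 0.002
vertex 1.123 1.551 0.574
vertex 0.545 2.102 0.538
endloop
endfacet
facet normal -0.786 -0.342 -0.515
outer loop
vertex 0.883 1.798 -0.673
vertex 0.566 1.509 0.002
vertex 0.396 2.254 -0.233
endloop
endfacet
facet normal 0.169 0.113 -0.979
outer loop
vertex 1.635 2.018 -0.518
vertex 0.883 1.798 -0.673
vertex 1.057 2.569 -0.554
endloop
endfacet
facet normal 0.973 0.173 -0.154
outer loop
vertex 1.784 1.866 0.253
vertex 1.635 2.018 -0.518
vertex 1.614 2.611 0.018
endloop
endfacet

endsolid
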